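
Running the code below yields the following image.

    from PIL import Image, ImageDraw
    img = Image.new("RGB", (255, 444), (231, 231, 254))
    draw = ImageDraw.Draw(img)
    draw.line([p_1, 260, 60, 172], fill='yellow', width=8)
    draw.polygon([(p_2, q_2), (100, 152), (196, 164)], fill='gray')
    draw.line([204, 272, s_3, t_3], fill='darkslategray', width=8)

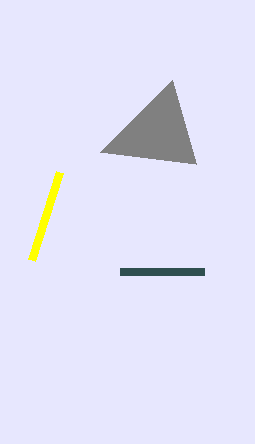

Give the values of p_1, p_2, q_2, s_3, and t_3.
p_1 = 32; p_2 = 172; q_2 = 80; s_3 = 120; t_3 = 272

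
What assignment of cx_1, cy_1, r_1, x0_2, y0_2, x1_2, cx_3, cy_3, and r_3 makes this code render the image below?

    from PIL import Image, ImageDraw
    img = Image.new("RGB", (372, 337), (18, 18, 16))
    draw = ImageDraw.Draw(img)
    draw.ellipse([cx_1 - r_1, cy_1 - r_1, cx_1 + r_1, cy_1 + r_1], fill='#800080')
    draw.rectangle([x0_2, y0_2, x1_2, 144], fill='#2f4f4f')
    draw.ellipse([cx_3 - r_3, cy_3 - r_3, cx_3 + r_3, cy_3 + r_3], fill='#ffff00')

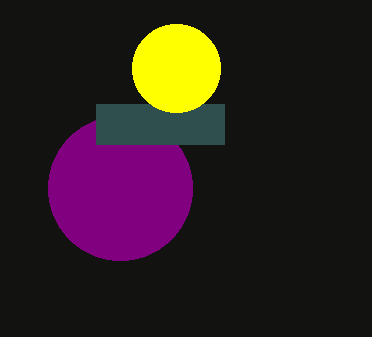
cx_1 = 120; cy_1 = 188; r_1 = 72; x0_2 = 96; y0_2 = 104; x1_2 = 224; cx_3 = 176; cy_3 = 68; r_3 = 44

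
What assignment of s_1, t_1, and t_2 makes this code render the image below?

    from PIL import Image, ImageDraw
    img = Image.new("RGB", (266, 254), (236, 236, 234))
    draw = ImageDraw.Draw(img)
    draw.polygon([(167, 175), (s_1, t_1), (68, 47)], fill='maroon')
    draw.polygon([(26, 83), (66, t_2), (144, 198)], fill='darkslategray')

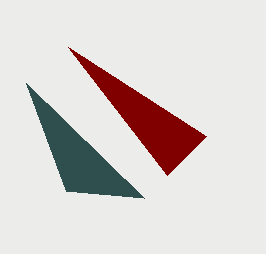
s_1 = 206; t_1 = 136; t_2 = 191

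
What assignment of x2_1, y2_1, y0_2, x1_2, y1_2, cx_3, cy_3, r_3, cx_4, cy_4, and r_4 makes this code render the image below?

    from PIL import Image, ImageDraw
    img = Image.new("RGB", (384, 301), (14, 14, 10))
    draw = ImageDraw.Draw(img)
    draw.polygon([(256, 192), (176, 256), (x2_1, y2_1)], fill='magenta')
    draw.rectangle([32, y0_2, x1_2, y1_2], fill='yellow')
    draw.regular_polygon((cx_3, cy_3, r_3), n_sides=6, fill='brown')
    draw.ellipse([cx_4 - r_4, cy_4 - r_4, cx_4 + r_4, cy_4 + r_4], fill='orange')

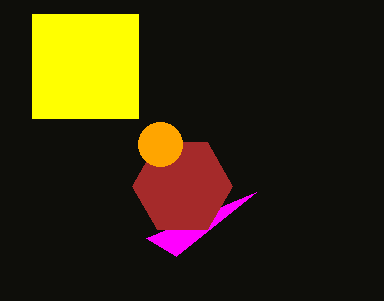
x2_1 = 146
y2_1 = 238
y0_2 = 14
x1_2 = 138
y1_2 = 118
cx_3 = 182
cy_3 = 186
r_3 = 50
cx_4 = 160
cy_4 = 144
r_4 = 22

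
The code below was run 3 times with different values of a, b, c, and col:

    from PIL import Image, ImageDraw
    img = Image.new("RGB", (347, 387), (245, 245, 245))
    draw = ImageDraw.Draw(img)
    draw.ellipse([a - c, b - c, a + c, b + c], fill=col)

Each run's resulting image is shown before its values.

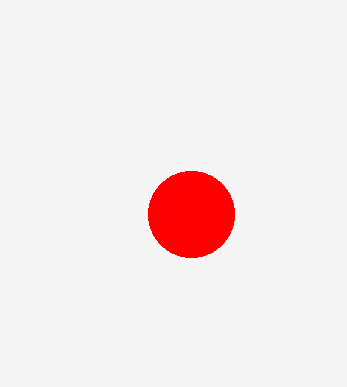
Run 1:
a = 191
b = 214
c = 43
col = 'red'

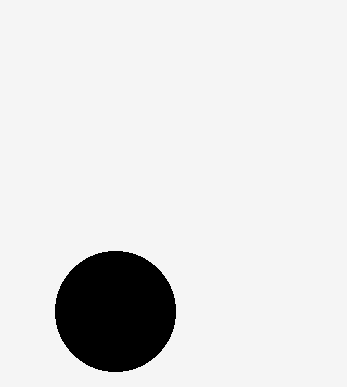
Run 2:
a = 115; b = 311; c = 60; col = 'black'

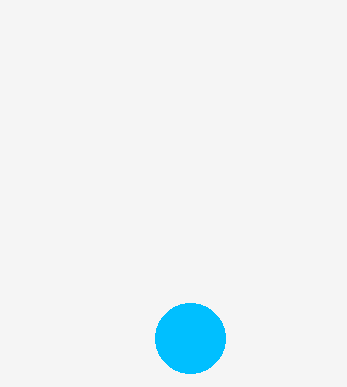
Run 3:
a = 190, b = 338, c = 35, col = 'deepskyblue'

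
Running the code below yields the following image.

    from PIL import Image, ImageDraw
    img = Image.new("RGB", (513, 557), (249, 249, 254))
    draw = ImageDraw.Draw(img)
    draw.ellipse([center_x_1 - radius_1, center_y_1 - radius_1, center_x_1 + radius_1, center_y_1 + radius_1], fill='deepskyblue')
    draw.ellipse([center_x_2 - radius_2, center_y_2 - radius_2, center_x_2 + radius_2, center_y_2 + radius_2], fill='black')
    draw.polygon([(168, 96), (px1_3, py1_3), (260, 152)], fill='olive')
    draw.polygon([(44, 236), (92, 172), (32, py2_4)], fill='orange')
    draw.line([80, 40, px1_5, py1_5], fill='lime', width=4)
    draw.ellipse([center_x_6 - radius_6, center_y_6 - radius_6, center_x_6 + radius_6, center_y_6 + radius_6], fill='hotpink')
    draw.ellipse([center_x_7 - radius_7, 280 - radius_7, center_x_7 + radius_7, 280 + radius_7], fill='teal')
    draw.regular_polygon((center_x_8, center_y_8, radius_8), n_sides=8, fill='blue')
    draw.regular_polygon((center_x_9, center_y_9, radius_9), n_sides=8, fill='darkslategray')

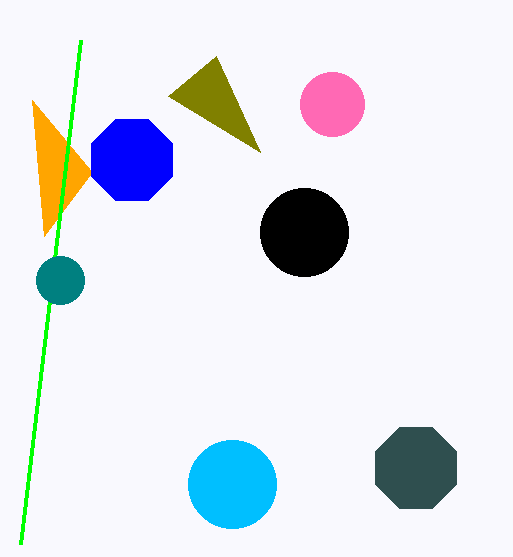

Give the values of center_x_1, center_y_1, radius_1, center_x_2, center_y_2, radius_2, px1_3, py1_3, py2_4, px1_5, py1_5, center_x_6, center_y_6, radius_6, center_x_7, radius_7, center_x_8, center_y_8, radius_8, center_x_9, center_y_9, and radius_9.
center_x_1 = 232
center_y_1 = 484
radius_1 = 44
center_x_2 = 304
center_y_2 = 232
radius_2 = 44
px1_3 = 216
py1_3 = 56
py2_4 = 100
px1_5 = 20
py1_5 = 544
center_x_6 = 332
center_y_6 = 104
radius_6 = 32
center_x_7 = 60
radius_7 = 24
center_x_8 = 132
center_y_8 = 160
radius_8 = 44
center_x_9 = 416
center_y_9 = 468
radius_9 = 44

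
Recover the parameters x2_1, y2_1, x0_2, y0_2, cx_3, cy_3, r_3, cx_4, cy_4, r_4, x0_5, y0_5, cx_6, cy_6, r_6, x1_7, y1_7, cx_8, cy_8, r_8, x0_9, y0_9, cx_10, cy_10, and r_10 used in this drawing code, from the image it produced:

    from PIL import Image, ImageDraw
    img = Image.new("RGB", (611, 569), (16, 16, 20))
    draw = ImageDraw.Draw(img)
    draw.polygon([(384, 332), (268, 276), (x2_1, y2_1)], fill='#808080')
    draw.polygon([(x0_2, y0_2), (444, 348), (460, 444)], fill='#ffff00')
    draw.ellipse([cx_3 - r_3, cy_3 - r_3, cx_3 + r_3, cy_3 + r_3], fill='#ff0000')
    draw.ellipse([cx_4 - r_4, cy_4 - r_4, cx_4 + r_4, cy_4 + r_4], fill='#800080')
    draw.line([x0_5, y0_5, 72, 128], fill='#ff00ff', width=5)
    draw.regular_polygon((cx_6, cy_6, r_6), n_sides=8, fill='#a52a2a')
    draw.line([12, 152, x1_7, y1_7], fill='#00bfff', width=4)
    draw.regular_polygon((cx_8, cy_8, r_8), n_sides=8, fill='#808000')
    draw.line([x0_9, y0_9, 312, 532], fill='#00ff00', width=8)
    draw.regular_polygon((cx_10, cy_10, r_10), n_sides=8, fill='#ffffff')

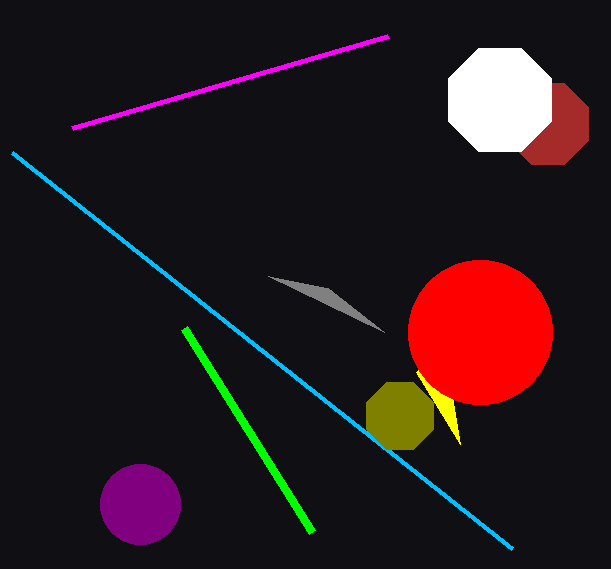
x2_1 = 328; y2_1 = 288; x0_2 = 416; y0_2 = 372; cx_3 = 480; cy_3 = 332; r_3 = 72; cx_4 = 140; cy_4 = 504; r_4 = 40; x0_5 = 388; y0_5 = 36; cx_6 = 548; cy_6 = 124; r_6 = 44; x1_7 = 512; y1_7 = 548; cx_8 = 400; cy_8 = 416; r_8 = 36; x0_9 = 184; y0_9 = 328; cx_10 = 500; cy_10 = 100; r_10 = 56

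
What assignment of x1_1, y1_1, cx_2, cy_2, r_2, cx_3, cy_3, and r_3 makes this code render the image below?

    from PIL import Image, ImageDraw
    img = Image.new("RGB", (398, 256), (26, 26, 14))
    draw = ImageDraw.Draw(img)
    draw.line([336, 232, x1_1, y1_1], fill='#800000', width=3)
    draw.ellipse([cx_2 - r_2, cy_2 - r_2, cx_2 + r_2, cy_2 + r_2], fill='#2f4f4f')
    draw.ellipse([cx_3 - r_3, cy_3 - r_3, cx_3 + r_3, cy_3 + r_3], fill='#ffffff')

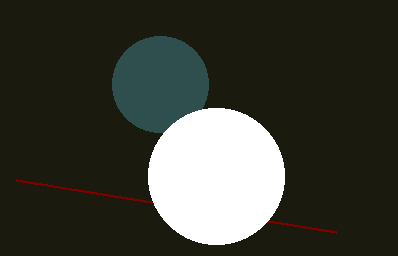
x1_1 = 16; y1_1 = 180; cx_2 = 160; cy_2 = 84; r_2 = 48; cx_3 = 216; cy_3 = 176; r_3 = 68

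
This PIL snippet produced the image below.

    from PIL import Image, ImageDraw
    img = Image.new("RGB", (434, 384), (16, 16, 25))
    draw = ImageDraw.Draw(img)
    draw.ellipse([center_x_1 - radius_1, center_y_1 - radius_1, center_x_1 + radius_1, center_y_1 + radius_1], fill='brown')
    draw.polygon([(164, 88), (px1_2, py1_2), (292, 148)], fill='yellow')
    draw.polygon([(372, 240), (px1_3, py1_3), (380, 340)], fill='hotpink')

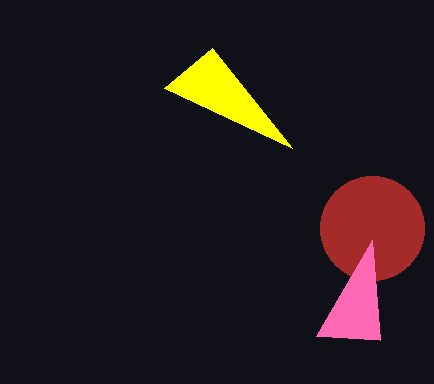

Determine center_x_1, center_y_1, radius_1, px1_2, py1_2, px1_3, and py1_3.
center_x_1 = 372; center_y_1 = 228; radius_1 = 52; px1_2 = 212; py1_2 = 48; px1_3 = 316; py1_3 = 336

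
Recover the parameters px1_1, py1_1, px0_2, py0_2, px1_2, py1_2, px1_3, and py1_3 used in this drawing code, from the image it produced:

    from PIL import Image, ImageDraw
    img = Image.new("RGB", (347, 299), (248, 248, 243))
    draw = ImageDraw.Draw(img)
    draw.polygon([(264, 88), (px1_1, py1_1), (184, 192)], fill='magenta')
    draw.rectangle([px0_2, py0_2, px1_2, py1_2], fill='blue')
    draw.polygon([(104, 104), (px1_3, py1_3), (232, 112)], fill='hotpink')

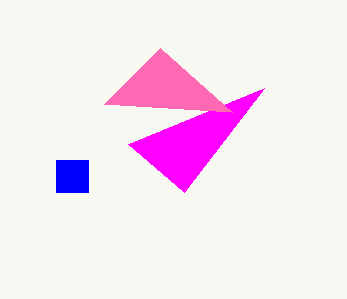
px1_1 = 128, py1_1 = 144, px0_2 = 56, py0_2 = 160, px1_2 = 88, py1_2 = 192, px1_3 = 160, py1_3 = 48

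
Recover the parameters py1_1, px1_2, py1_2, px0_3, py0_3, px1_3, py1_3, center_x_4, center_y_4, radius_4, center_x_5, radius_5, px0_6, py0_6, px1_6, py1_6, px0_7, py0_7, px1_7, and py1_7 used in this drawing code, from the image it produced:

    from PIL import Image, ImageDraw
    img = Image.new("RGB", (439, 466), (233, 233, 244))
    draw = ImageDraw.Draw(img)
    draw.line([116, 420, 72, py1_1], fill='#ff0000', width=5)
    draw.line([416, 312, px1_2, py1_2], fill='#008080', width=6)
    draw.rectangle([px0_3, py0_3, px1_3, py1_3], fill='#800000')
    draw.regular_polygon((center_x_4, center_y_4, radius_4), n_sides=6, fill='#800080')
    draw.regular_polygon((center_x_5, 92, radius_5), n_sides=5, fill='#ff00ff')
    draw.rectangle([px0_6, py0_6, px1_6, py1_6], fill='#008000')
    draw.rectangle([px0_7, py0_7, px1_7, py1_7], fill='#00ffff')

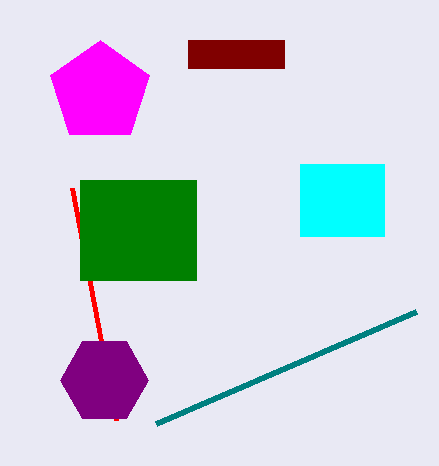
py1_1 = 188, px1_2 = 156, py1_2 = 424, px0_3 = 188, py0_3 = 40, px1_3 = 284, py1_3 = 68, center_x_4 = 104, center_y_4 = 380, radius_4 = 44, center_x_5 = 100, radius_5 = 52, px0_6 = 80, py0_6 = 180, px1_6 = 196, py1_6 = 280, px0_7 = 300, py0_7 = 164, px1_7 = 384, py1_7 = 236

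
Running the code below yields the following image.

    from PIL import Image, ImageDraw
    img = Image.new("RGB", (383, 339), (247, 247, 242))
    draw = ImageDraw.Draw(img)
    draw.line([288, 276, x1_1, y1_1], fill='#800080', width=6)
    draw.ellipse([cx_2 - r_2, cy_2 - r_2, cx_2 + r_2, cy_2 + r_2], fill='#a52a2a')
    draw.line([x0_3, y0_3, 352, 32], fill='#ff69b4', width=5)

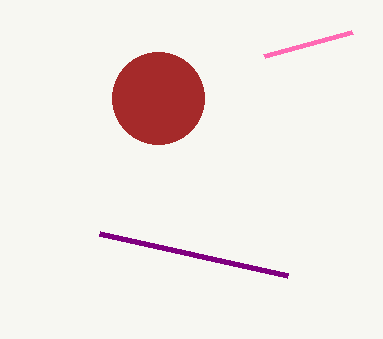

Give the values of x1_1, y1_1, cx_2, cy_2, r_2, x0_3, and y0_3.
x1_1 = 100, y1_1 = 234, cx_2 = 158, cy_2 = 98, r_2 = 46, x0_3 = 264, y0_3 = 56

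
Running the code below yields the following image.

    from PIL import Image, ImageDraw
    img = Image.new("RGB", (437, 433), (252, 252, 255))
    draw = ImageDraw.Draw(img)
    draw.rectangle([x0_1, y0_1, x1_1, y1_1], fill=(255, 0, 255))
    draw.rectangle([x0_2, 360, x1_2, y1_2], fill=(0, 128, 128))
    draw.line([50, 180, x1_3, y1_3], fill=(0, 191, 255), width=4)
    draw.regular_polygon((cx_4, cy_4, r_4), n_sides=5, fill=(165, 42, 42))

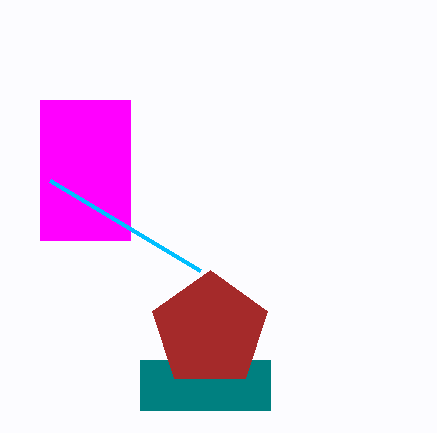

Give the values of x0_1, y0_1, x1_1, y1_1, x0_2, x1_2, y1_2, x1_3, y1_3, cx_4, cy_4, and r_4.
x0_1 = 40
y0_1 = 100
x1_1 = 130
y1_1 = 240
x0_2 = 140
x1_2 = 270
y1_2 = 410
x1_3 = 200
y1_3 = 270
cx_4 = 210
cy_4 = 330
r_4 = 60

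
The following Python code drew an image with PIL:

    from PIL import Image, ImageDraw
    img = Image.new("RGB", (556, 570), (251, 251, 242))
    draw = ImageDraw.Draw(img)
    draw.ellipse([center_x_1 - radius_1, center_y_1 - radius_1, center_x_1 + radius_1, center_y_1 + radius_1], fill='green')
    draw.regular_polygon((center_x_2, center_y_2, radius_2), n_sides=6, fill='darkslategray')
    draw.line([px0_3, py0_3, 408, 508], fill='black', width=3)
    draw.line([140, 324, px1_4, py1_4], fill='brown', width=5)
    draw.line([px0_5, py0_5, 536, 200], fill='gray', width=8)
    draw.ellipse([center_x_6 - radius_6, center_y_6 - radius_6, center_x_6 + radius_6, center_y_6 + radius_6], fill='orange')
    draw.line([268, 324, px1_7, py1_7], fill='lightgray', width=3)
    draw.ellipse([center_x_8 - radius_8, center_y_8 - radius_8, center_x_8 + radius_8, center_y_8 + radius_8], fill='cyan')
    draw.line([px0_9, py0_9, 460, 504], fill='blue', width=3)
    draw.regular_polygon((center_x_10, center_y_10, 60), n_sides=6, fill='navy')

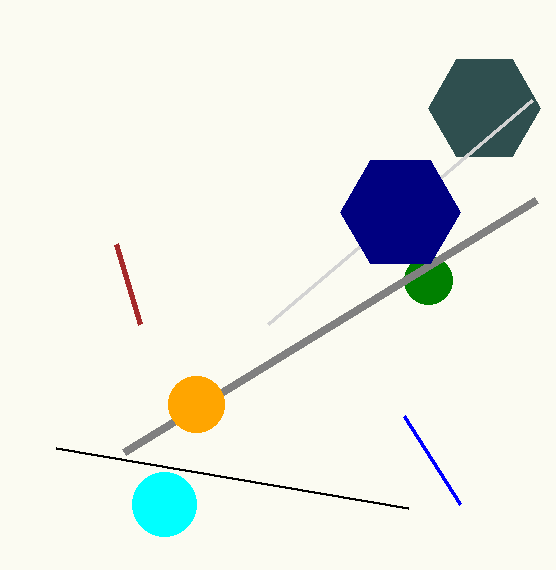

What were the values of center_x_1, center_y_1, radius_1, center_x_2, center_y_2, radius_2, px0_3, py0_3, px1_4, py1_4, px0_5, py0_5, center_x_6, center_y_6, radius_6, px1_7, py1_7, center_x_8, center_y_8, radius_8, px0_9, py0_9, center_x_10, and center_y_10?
center_x_1 = 428, center_y_1 = 280, radius_1 = 24, center_x_2 = 484, center_y_2 = 108, radius_2 = 56, px0_3 = 56, py0_3 = 448, px1_4 = 116, py1_4 = 244, px0_5 = 124, py0_5 = 452, center_x_6 = 196, center_y_6 = 404, radius_6 = 28, px1_7 = 532, py1_7 = 100, center_x_8 = 164, center_y_8 = 504, radius_8 = 32, px0_9 = 404, py0_9 = 416, center_x_10 = 400, center_y_10 = 212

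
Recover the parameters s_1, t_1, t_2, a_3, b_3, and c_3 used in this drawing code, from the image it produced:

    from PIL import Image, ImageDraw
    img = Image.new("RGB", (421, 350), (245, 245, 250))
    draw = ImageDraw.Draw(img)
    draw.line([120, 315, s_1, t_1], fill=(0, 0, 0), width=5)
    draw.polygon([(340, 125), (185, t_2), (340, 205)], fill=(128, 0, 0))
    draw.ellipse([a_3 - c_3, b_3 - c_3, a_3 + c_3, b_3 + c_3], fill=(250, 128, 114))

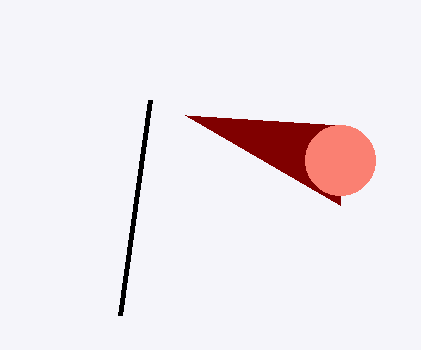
s_1 = 150; t_1 = 100; t_2 = 115; a_3 = 340; b_3 = 160; c_3 = 35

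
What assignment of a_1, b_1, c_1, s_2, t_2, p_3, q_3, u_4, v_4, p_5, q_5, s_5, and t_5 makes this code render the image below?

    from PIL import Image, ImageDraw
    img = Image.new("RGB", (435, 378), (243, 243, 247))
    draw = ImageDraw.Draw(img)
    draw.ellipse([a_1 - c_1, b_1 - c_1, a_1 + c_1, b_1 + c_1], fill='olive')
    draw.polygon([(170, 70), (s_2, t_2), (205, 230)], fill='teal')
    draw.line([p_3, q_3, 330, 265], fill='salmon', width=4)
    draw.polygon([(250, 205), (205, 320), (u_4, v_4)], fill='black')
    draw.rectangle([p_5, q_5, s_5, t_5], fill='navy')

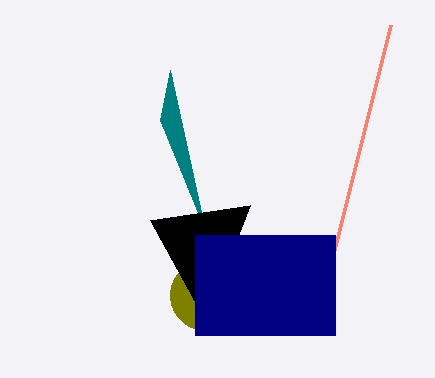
a_1 = 205; b_1 = 295; c_1 = 35; s_2 = 160; t_2 = 120; p_3 = 390; q_3 = 25; u_4 = 150; v_4 = 220; p_5 = 195; q_5 = 235; s_5 = 335; t_5 = 335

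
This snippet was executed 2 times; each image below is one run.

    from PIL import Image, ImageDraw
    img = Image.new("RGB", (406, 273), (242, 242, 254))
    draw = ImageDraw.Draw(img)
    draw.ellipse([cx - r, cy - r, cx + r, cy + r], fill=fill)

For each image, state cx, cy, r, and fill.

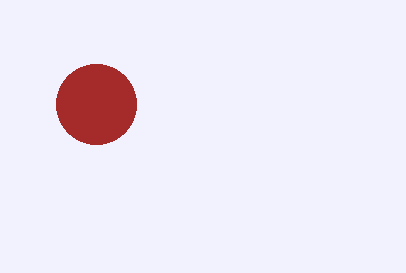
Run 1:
cx = 96; cy = 104; r = 40; fill = 'brown'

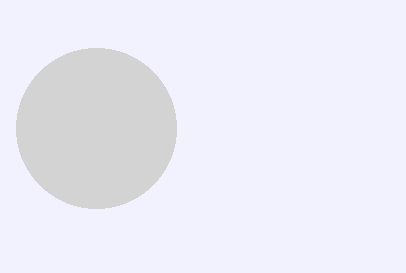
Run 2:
cx = 96, cy = 128, r = 80, fill = 'lightgray'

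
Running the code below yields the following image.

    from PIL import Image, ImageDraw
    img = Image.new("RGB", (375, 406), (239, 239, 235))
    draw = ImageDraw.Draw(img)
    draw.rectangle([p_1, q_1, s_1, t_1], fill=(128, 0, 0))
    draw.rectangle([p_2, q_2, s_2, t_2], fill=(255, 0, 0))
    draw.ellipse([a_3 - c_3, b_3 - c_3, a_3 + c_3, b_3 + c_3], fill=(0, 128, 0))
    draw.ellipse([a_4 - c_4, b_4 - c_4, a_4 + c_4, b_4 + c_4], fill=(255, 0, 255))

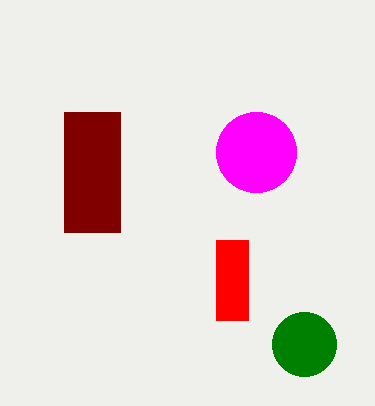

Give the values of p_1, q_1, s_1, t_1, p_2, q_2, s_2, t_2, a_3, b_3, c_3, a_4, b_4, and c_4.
p_1 = 64
q_1 = 112
s_1 = 120
t_1 = 232
p_2 = 216
q_2 = 240
s_2 = 248
t_2 = 320
a_3 = 304
b_3 = 344
c_3 = 32
a_4 = 256
b_4 = 152
c_4 = 40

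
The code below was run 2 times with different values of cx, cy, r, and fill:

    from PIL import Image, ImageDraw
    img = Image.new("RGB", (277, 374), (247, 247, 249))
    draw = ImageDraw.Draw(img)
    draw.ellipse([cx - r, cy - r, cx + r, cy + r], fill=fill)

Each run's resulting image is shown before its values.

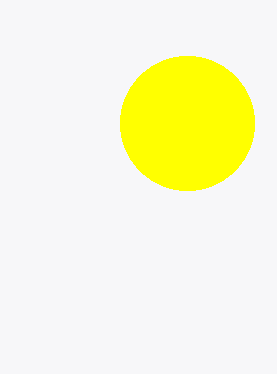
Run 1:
cx = 187, cy = 123, r = 67, fill = 'yellow'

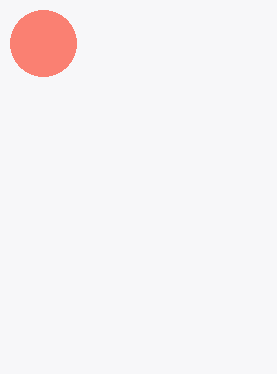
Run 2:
cx = 43, cy = 43, r = 33, fill = 'salmon'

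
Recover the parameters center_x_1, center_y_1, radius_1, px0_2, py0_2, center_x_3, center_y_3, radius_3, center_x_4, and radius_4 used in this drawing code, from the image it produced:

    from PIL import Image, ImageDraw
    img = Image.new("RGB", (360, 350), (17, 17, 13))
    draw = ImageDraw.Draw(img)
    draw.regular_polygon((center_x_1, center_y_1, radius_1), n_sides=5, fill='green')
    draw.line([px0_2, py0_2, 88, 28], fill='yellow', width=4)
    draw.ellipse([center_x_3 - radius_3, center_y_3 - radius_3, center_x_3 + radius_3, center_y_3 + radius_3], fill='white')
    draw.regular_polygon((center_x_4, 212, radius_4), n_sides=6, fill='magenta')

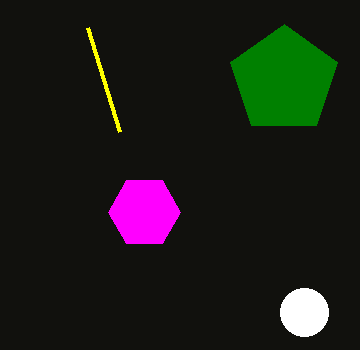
center_x_1 = 284, center_y_1 = 80, radius_1 = 56, px0_2 = 120, py0_2 = 132, center_x_3 = 304, center_y_3 = 312, radius_3 = 24, center_x_4 = 144, radius_4 = 36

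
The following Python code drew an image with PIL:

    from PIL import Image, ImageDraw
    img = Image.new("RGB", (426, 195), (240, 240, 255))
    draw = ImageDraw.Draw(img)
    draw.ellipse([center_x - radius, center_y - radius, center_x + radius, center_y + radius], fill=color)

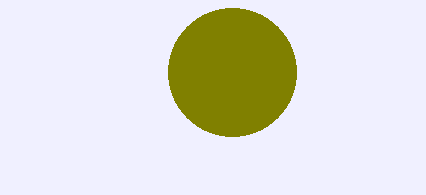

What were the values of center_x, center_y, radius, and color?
center_x = 232, center_y = 72, radius = 64, color = 'olive'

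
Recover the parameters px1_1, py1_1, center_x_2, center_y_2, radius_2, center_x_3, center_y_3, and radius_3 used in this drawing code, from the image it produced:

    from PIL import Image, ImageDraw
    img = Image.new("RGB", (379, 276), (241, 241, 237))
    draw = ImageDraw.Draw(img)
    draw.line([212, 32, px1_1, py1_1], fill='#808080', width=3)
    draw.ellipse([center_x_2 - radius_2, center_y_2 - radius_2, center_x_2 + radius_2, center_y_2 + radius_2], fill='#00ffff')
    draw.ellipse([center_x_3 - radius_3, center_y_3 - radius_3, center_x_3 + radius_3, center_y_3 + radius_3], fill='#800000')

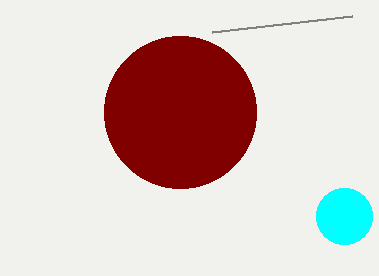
px1_1 = 352; py1_1 = 16; center_x_2 = 344; center_y_2 = 216; radius_2 = 28; center_x_3 = 180; center_y_3 = 112; radius_3 = 76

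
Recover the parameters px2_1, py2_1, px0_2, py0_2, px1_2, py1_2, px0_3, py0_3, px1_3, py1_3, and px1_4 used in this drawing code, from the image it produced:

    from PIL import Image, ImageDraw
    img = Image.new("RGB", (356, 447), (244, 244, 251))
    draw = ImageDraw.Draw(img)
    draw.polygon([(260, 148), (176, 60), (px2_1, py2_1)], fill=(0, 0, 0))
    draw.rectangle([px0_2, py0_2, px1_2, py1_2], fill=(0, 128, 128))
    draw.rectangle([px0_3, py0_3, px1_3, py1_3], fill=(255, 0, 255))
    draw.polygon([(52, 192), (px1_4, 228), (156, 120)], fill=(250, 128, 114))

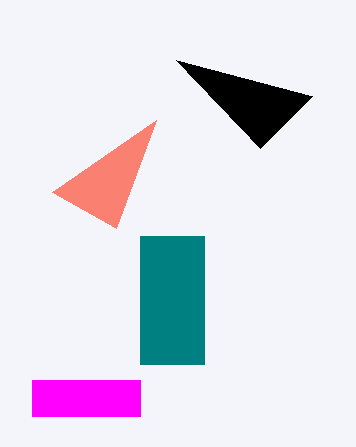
px2_1 = 312, py2_1 = 96, px0_2 = 140, py0_2 = 236, px1_2 = 204, py1_2 = 364, px0_3 = 32, py0_3 = 380, px1_3 = 140, py1_3 = 416, px1_4 = 116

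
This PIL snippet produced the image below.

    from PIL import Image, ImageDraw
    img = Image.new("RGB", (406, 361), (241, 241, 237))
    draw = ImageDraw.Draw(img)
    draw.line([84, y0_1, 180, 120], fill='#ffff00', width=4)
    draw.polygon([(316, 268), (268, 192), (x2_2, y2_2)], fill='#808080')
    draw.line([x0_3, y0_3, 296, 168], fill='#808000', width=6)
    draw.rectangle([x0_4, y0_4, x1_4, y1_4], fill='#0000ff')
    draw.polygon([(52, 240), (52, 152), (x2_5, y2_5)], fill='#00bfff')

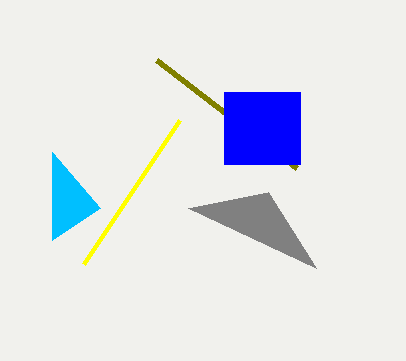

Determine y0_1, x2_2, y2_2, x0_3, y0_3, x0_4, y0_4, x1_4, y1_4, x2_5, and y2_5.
y0_1 = 264
x2_2 = 188
y2_2 = 208
x0_3 = 156
y0_3 = 60
x0_4 = 224
y0_4 = 92
x1_4 = 300
y1_4 = 164
x2_5 = 100
y2_5 = 208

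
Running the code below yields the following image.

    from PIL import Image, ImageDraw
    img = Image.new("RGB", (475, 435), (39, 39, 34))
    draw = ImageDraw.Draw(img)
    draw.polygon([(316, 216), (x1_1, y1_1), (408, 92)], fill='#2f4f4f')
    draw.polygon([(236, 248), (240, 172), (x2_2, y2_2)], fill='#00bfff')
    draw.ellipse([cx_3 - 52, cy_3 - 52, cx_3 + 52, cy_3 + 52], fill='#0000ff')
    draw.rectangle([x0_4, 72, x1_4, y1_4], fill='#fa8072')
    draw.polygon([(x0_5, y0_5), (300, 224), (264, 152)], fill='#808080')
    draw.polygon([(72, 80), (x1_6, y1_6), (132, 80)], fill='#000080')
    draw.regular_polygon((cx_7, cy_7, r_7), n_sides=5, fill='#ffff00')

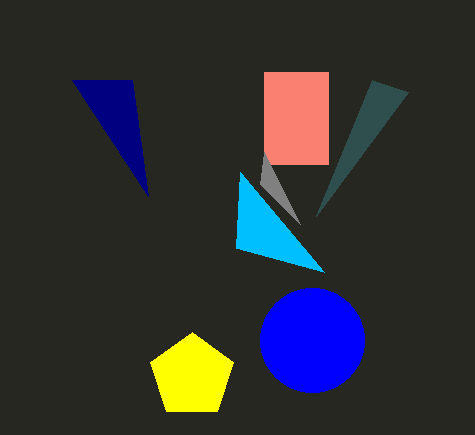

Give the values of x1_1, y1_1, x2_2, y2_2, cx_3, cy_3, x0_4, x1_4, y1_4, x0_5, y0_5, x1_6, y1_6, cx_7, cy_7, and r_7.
x1_1 = 372, y1_1 = 80, x2_2 = 324, y2_2 = 272, cx_3 = 312, cy_3 = 340, x0_4 = 264, x1_4 = 328, y1_4 = 164, x0_5 = 260, y0_5 = 184, x1_6 = 148, y1_6 = 196, cx_7 = 192, cy_7 = 376, r_7 = 44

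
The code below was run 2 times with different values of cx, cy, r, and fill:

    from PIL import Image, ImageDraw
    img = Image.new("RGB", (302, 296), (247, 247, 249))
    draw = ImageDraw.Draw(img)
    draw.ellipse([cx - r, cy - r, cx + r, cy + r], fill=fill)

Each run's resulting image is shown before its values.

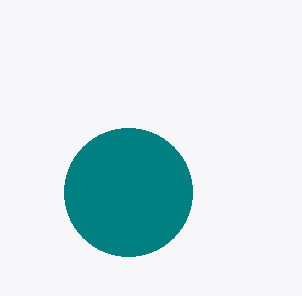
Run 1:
cx = 128, cy = 192, r = 64, fill = 'teal'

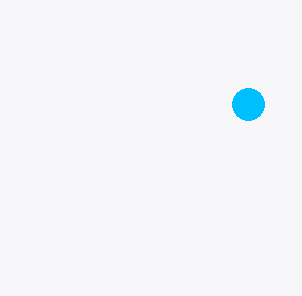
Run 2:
cx = 248, cy = 104, r = 16, fill = 'deepskyblue'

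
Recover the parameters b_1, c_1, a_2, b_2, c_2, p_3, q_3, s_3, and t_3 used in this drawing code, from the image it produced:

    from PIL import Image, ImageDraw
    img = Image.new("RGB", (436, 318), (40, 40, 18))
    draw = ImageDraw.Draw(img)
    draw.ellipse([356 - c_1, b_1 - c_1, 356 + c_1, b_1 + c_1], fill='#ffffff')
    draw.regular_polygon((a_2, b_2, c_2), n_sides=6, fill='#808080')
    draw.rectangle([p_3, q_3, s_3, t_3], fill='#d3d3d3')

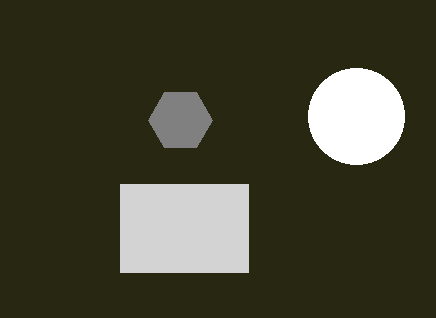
b_1 = 116, c_1 = 48, a_2 = 180, b_2 = 120, c_2 = 32, p_3 = 120, q_3 = 184, s_3 = 248, t_3 = 272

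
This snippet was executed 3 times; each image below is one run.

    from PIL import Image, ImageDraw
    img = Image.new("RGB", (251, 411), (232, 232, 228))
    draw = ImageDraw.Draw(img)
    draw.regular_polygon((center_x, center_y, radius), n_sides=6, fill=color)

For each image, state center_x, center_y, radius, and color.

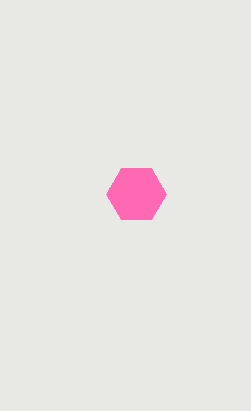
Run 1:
center_x = 136, center_y = 194, radius = 30, color = 'hotpink'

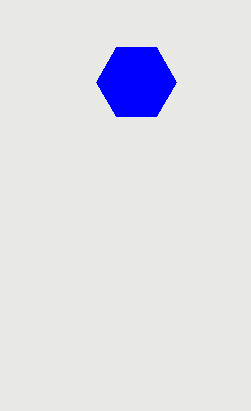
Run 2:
center_x = 136; center_y = 82; radius = 40; color = 'blue'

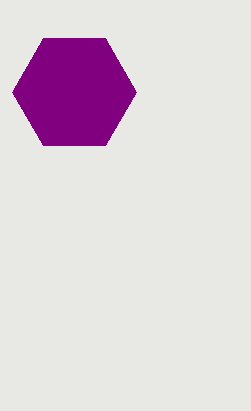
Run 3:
center_x = 74, center_y = 92, radius = 62, color = 'purple'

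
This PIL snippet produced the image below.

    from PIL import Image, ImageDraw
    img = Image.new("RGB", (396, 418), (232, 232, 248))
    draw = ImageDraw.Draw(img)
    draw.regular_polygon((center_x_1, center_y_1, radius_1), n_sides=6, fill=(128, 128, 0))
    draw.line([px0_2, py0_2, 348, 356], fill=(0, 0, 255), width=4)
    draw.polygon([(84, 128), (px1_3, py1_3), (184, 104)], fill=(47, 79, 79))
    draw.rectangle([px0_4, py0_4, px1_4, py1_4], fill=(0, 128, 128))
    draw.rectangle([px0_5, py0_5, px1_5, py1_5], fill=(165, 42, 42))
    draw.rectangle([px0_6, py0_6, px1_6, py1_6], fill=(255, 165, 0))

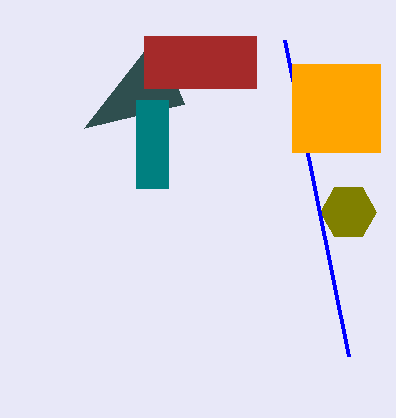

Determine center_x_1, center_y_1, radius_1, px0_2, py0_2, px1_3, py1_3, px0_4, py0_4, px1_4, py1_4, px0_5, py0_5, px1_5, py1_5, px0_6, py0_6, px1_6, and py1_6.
center_x_1 = 348; center_y_1 = 212; radius_1 = 28; px0_2 = 284; py0_2 = 40; px1_3 = 156; py1_3 = 36; px0_4 = 136; py0_4 = 100; px1_4 = 168; py1_4 = 188; px0_5 = 144; py0_5 = 36; px1_5 = 256; py1_5 = 88; px0_6 = 292; py0_6 = 64; px1_6 = 380; py1_6 = 152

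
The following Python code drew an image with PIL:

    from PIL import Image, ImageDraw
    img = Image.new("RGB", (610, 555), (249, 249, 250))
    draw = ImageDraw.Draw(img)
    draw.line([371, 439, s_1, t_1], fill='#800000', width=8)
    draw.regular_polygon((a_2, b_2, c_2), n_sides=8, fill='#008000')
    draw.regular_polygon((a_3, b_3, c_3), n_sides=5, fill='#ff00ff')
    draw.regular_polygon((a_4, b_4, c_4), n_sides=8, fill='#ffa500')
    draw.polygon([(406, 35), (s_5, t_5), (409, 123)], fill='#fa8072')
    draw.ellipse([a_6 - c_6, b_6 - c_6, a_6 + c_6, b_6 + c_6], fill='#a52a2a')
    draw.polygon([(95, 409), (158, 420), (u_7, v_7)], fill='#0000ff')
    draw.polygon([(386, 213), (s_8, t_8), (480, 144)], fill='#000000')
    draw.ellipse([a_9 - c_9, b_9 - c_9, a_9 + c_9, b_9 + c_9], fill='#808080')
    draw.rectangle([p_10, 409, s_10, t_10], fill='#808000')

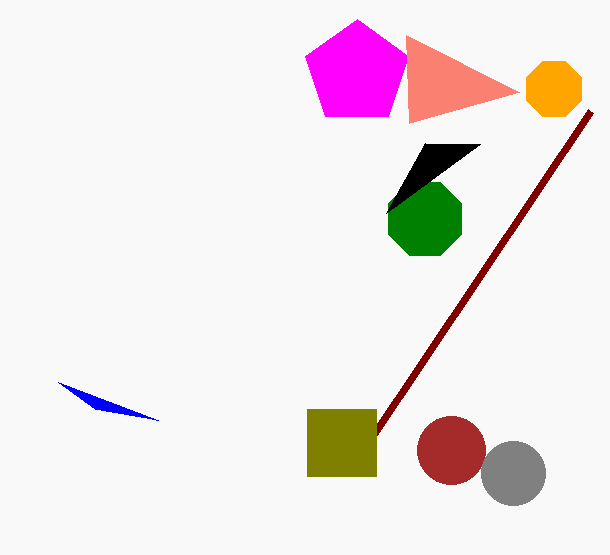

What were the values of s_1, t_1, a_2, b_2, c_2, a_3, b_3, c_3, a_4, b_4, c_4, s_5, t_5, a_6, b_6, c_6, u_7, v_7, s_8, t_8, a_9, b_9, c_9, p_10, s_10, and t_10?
s_1 = 591, t_1 = 111, a_2 = 425, b_2 = 219, c_2 = 40, a_3 = 357, b_3 = 73, c_3 = 54, a_4 = 554, b_4 = 89, c_4 = 30, s_5 = 519, t_5 = 92, a_6 = 451, b_6 = 450, c_6 = 34, u_7 = 58, v_7 = 382, s_8 = 425, t_8 = 143, a_9 = 513, b_9 = 473, c_9 = 32, p_10 = 307, s_10 = 376, t_10 = 476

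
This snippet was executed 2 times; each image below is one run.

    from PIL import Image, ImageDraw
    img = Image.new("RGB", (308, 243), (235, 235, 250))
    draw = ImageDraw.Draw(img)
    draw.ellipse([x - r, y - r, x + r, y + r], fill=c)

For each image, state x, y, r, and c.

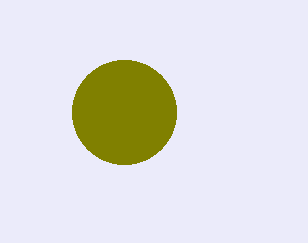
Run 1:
x = 124
y = 112
r = 52
c = 'olive'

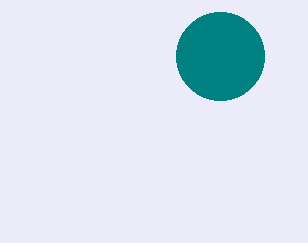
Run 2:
x = 220, y = 56, r = 44, c = 'teal'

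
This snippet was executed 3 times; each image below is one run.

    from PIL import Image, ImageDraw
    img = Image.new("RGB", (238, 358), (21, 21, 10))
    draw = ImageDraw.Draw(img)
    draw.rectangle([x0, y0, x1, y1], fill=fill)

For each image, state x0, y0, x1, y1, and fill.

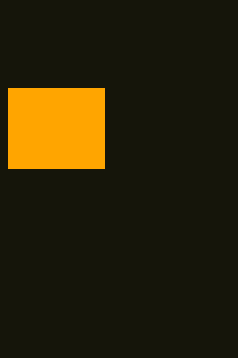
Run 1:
x0 = 8
y0 = 88
x1 = 104
y1 = 168
fill = 'orange'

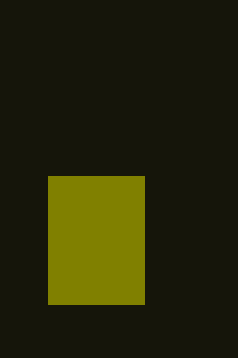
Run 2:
x0 = 48, y0 = 176, x1 = 144, y1 = 304, fill = 'olive'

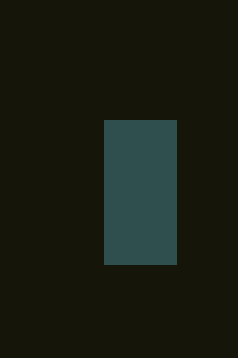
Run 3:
x0 = 104, y0 = 120, x1 = 176, y1 = 264, fill = 'darkslategray'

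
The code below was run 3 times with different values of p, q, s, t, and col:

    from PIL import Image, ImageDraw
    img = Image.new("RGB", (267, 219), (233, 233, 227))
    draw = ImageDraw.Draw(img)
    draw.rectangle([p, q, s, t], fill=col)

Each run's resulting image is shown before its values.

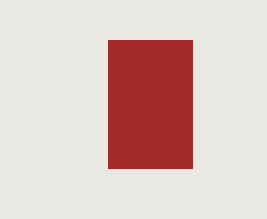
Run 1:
p = 108, q = 40, s = 192, t = 168, col = 'brown'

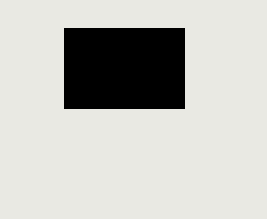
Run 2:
p = 64
q = 28
s = 184
t = 108
col = 'black'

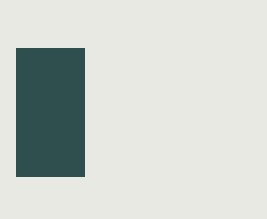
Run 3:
p = 16
q = 48
s = 84
t = 176
col = 'darkslategray'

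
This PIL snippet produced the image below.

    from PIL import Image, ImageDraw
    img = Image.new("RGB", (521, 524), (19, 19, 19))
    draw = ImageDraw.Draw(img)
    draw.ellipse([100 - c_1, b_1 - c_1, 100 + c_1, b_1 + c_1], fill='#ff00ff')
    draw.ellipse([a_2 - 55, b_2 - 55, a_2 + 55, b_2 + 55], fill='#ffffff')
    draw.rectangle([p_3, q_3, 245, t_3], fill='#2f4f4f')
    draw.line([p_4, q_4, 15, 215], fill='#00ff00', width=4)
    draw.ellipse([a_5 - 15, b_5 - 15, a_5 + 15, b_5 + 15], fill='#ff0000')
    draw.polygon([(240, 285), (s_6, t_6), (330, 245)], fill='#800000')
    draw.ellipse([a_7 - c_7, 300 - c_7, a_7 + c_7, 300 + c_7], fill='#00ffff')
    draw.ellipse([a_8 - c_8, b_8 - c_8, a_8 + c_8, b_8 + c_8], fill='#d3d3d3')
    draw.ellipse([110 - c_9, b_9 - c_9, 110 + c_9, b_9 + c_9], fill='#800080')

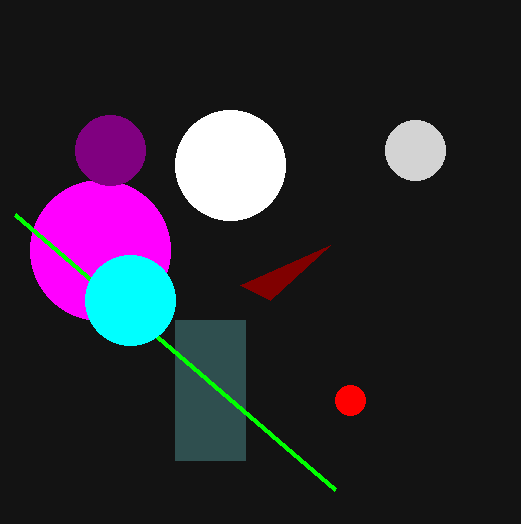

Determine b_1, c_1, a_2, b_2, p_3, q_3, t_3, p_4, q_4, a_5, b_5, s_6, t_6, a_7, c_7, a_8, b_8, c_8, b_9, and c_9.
b_1 = 250
c_1 = 70
a_2 = 230
b_2 = 165
p_3 = 175
q_3 = 320
t_3 = 460
p_4 = 335
q_4 = 490
a_5 = 350
b_5 = 400
s_6 = 270
t_6 = 300
a_7 = 130
c_7 = 45
a_8 = 415
b_8 = 150
c_8 = 30
b_9 = 150
c_9 = 35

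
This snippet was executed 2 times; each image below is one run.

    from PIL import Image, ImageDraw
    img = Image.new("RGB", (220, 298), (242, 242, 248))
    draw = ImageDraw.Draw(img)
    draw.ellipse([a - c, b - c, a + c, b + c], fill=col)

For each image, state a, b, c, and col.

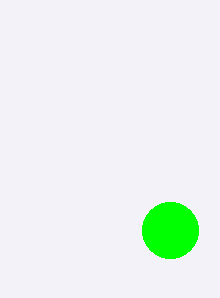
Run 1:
a = 170; b = 230; c = 28; col = 'lime'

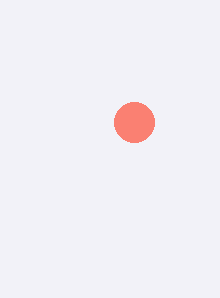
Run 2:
a = 134
b = 122
c = 20
col = 'salmon'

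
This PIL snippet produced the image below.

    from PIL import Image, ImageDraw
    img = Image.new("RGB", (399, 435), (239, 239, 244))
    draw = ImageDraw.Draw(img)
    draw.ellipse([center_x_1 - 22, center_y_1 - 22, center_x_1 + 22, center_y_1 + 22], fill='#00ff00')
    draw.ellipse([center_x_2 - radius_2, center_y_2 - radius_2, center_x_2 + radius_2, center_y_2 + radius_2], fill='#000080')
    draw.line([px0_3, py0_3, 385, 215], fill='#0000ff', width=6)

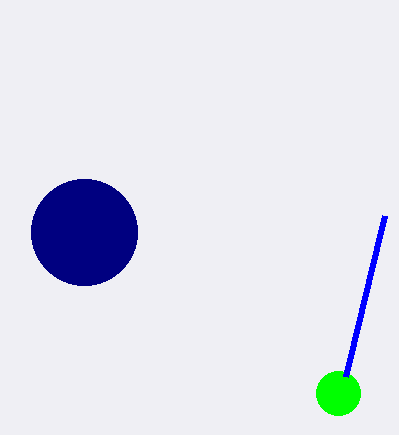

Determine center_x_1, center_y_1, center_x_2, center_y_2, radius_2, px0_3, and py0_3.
center_x_1 = 338, center_y_1 = 393, center_x_2 = 84, center_y_2 = 232, radius_2 = 53, px0_3 = 346, py0_3 = 376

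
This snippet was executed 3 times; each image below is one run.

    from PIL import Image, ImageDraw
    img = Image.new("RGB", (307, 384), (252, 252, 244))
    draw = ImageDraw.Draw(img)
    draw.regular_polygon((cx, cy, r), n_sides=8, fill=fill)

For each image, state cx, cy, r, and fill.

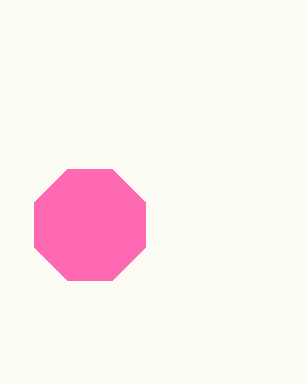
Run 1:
cx = 90, cy = 225, r = 60, fill = 'hotpink'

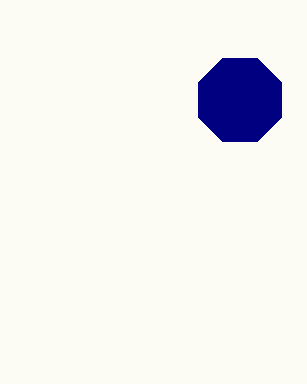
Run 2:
cx = 240; cy = 100; r = 45; fill = 'navy'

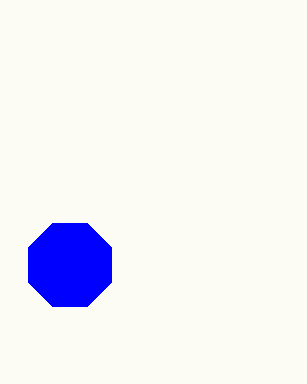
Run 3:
cx = 70, cy = 265, r = 45, fill = 'blue'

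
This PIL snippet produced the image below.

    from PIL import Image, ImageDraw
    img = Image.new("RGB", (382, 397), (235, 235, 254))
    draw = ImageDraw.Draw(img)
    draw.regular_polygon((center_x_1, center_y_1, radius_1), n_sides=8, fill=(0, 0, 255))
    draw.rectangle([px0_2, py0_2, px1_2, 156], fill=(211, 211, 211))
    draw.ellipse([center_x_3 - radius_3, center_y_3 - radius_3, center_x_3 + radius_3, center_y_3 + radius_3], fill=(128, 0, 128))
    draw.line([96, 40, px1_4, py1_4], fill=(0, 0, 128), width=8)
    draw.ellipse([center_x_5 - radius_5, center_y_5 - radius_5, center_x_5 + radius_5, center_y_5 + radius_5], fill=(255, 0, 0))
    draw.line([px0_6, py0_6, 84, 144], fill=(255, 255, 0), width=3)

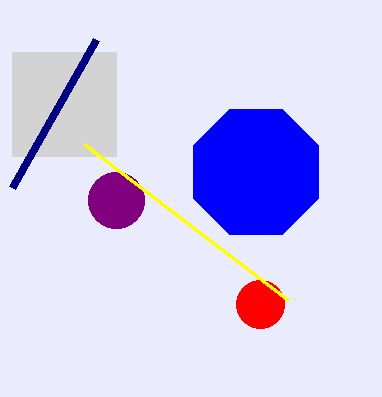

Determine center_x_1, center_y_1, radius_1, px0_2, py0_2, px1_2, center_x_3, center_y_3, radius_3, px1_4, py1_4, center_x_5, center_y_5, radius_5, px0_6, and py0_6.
center_x_1 = 256, center_y_1 = 172, radius_1 = 68, px0_2 = 12, py0_2 = 52, px1_2 = 116, center_x_3 = 116, center_y_3 = 200, radius_3 = 28, px1_4 = 12, py1_4 = 188, center_x_5 = 260, center_y_5 = 304, radius_5 = 24, px0_6 = 288, py0_6 = 300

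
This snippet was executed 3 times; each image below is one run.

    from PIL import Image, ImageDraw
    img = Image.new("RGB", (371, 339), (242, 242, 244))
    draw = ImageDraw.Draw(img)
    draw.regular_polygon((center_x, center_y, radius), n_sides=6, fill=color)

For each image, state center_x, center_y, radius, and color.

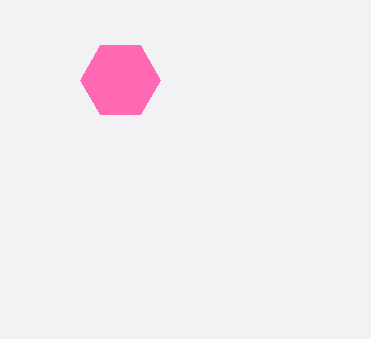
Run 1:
center_x = 120
center_y = 80
radius = 40
color = 'hotpink'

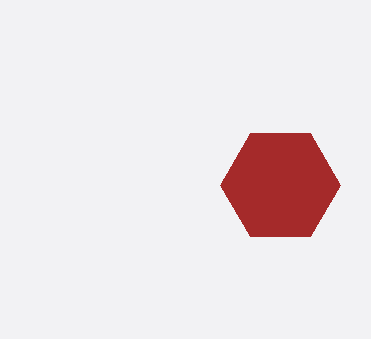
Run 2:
center_x = 280; center_y = 185; radius = 60; color = 'brown'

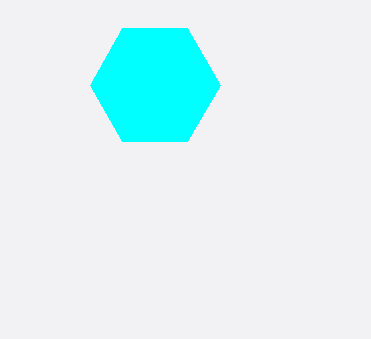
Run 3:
center_x = 155
center_y = 85
radius = 65
color = 'cyan'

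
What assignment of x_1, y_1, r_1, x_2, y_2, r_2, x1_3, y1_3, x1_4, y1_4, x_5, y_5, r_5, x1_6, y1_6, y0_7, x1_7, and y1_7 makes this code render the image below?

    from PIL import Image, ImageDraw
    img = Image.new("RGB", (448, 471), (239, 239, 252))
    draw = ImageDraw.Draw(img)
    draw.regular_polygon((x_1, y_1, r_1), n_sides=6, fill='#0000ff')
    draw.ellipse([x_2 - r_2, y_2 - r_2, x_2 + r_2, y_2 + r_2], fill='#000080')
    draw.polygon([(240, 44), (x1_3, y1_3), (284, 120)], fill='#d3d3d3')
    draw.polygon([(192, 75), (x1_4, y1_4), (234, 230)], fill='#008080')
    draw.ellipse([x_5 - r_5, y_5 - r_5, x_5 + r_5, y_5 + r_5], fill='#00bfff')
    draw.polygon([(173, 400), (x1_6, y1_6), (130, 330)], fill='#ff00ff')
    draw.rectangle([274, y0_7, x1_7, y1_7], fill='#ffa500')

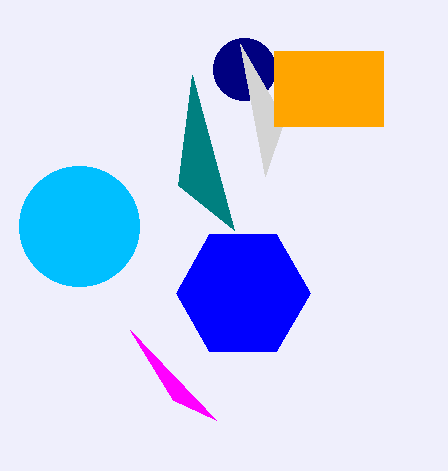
x_1 = 243; y_1 = 293; r_1 = 67; x_2 = 244; y_2 = 69; r_2 = 31; x1_3 = 265; y1_3 = 176; x1_4 = 178; y1_4 = 185; x_5 = 79; y_5 = 226; r_5 = 60; x1_6 = 216; y1_6 = 420; y0_7 = 51; x1_7 = 383; y1_7 = 126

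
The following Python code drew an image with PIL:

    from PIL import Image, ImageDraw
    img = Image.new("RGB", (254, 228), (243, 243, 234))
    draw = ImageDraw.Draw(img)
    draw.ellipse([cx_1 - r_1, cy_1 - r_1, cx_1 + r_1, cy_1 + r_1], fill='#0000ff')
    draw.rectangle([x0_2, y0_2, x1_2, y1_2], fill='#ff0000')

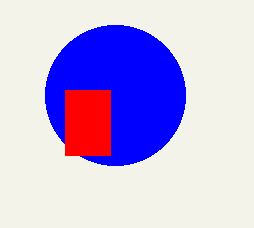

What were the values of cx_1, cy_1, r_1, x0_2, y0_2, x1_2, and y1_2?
cx_1 = 115, cy_1 = 95, r_1 = 70, x0_2 = 65, y0_2 = 90, x1_2 = 110, y1_2 = 155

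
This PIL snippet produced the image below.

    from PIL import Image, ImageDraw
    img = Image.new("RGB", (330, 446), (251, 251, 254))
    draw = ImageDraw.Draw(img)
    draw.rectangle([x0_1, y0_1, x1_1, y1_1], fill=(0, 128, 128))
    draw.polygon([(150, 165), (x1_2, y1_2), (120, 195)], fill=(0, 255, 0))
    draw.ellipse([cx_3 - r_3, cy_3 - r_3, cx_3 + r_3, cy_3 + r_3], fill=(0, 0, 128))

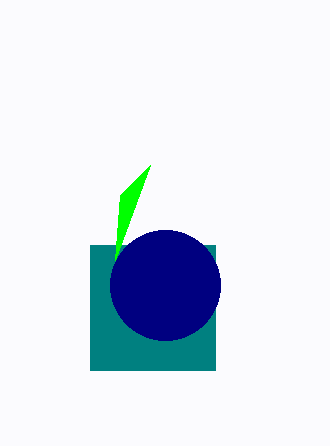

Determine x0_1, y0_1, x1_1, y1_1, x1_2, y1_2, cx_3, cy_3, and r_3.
x0_1 = 90
y0_1 = 245
x1_1 = 215
y1_1 = 370
x1_2 = 115
y1_2 = 260
cx_3 = 165
cy_3 = 285
r_3 = 55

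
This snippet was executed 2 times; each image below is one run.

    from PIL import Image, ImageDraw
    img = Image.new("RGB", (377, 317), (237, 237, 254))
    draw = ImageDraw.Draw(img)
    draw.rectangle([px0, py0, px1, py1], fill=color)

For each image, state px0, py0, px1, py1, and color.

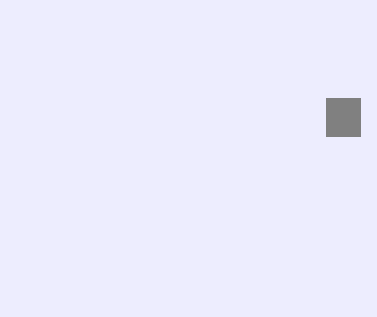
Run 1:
px0 = 326; py0 = 98; px1 = 360; py1 = 136; color = 'gray'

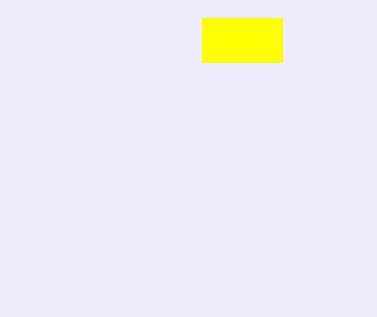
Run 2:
px0 = 202, py0 = 18, px1 = 282, py1 = 62, color = 'yellow'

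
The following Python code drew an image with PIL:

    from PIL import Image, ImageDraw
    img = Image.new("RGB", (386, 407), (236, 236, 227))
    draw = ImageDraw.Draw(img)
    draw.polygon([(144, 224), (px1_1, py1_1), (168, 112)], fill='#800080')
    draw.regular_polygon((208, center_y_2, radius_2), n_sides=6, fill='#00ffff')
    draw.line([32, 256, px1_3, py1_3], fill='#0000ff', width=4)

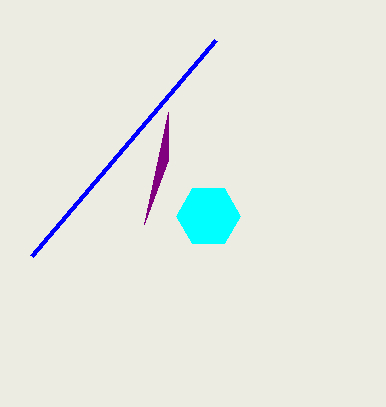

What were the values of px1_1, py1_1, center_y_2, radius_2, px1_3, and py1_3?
px1_1 = 168
py1_1 = 160
center_y_2 = 216
radius_2 = 32
px1_3 = 216
py1_3 = 40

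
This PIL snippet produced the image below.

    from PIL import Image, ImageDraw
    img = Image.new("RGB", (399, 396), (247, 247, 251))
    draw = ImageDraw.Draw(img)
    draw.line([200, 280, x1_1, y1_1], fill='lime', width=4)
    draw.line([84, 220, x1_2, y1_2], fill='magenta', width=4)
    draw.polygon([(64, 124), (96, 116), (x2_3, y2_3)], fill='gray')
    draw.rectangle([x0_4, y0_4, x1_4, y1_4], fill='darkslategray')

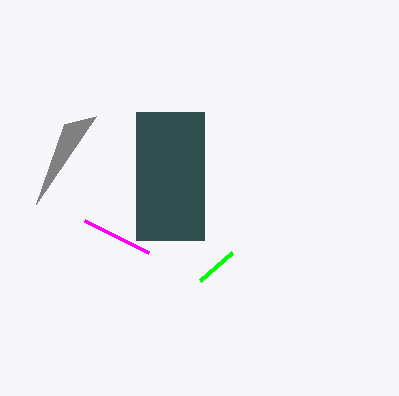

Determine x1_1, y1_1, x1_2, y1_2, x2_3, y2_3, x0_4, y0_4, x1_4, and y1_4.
x1_1 = 232, y1_1 = 252, x1_2 = 148, y1_2 = 252, x2_3 = 36, y2_3 = 204, x0_4 = 136, y0_4 = 112, x1_4 = 204, y1_4 = 240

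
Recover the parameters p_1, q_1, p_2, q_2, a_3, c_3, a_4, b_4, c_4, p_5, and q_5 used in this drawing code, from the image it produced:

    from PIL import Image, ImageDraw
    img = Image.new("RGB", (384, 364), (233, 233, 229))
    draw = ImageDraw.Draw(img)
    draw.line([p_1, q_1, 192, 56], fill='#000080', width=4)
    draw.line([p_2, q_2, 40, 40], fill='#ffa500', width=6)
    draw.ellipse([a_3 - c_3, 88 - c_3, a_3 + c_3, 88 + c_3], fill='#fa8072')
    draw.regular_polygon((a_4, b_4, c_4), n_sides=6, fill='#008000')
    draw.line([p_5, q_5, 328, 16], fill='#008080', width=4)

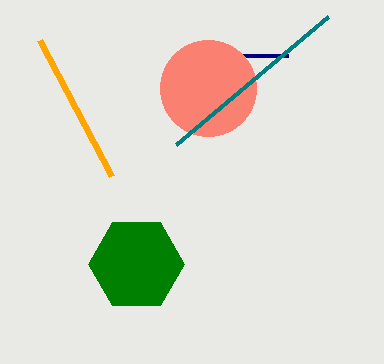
p_1 = 288, q_1 = 56, p_2 = 112, q_2 = 176, a_3 = 208, c_3 = 48, a_4 = 136, b_4 = 264, c_4 = 48, p_5 = 176, q_5 = 144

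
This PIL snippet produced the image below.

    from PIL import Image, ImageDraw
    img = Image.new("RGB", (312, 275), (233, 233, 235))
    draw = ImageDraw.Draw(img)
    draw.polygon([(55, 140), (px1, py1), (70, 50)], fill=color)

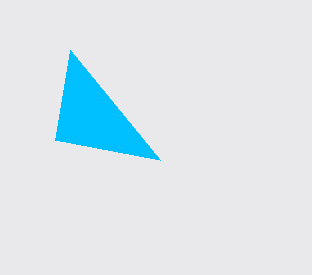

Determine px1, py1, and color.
px1 = 160
py1 = 160
color = 'deepskyblue'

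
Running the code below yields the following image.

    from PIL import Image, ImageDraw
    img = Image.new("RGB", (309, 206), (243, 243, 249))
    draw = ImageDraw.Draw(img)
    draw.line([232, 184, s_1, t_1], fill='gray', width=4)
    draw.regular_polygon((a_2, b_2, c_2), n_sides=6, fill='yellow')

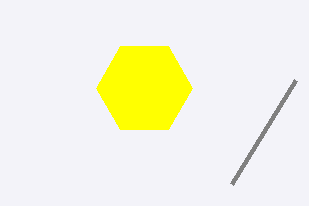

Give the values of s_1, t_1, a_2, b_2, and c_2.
s_1 = 296
t_1 = 80
a_2 = 144
b_2 = 88
c_2 = 48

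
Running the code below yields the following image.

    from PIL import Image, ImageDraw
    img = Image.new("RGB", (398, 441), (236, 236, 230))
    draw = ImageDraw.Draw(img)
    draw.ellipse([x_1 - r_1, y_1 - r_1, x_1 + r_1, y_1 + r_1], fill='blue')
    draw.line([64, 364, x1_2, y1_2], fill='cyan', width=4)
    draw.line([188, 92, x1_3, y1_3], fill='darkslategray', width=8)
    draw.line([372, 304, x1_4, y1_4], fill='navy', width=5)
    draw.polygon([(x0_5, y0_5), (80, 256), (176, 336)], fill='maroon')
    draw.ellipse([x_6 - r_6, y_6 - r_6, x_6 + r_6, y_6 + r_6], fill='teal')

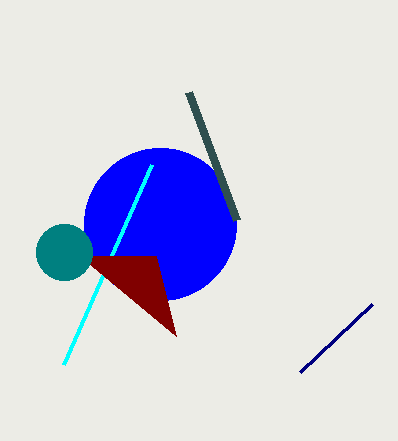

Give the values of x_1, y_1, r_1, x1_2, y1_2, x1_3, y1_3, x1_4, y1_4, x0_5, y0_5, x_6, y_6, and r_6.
x_1 = 160
y_1 = 224
r_1 = 76
x1_2 = 152
y1_2 = 164
x1_3 = 236
y1_3 = 220
x1_4 = 300
y1_4 = 372
x0_5 = 156
y0_5 = 256
x_6 = 64
y_6 = 252
r_6 = 28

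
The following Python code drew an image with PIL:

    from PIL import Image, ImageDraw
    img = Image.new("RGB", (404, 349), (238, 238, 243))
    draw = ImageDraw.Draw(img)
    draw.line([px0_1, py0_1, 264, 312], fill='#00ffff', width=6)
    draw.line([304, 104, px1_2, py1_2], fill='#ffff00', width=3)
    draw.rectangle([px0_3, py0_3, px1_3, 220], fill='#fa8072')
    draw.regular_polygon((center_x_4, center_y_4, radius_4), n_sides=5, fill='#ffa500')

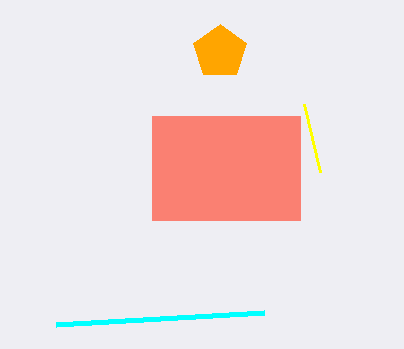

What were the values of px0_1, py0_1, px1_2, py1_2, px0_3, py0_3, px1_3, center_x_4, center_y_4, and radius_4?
px0_1 = 56; py0_1 = 324; px1_2 = 320; py1_2 = 172; px0_3 = 152; py0_3 = 116; px1_3 = 300; center_x_4 = 220; center_y_4 = 52; radius_4 = 28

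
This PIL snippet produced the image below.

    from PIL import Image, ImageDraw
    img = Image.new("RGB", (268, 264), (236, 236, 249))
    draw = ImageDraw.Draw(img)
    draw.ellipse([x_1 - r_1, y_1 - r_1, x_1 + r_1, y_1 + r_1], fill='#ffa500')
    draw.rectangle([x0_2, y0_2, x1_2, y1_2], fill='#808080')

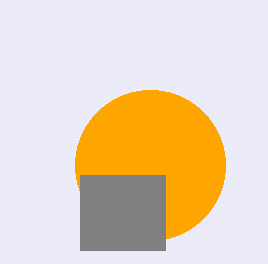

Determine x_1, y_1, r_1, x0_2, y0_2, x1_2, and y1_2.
x_1 = 150
y_1 = 165
r_1 = 75
x0_2 = 80
y0_2 = 175
x1_2 = 165
y1_2 = 250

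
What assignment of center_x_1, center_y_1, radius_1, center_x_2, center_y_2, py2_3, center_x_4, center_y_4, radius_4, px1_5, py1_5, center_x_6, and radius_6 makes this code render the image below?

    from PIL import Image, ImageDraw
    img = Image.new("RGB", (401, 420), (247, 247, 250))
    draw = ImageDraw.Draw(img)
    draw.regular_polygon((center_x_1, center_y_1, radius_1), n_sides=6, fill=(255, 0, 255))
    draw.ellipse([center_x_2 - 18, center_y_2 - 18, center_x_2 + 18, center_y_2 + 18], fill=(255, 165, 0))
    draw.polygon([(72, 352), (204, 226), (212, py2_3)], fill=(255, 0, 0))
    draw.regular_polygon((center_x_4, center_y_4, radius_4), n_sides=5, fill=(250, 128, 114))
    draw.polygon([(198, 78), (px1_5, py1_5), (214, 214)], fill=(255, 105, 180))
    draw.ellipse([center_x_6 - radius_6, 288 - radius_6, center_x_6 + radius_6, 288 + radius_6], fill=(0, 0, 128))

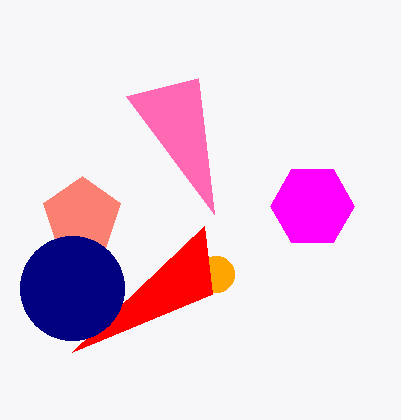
center_x_1 = 312; center_y_1 = 206; radius_1 = 42; center_x_2 = 216; center_y_2 = 274; py2_3 = 294; center_x_4 = 82; center_y_4 = 216; radius_4 = 40; px1_5 = 126; py1_5 = 96; center_x_6 = 72; radius_6 = 52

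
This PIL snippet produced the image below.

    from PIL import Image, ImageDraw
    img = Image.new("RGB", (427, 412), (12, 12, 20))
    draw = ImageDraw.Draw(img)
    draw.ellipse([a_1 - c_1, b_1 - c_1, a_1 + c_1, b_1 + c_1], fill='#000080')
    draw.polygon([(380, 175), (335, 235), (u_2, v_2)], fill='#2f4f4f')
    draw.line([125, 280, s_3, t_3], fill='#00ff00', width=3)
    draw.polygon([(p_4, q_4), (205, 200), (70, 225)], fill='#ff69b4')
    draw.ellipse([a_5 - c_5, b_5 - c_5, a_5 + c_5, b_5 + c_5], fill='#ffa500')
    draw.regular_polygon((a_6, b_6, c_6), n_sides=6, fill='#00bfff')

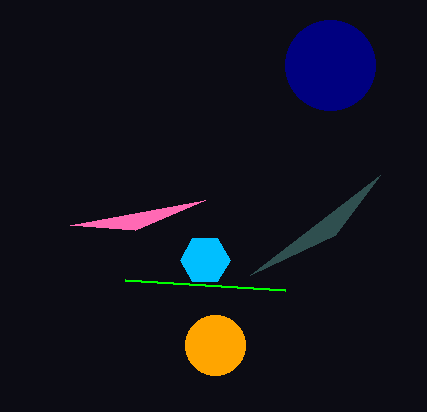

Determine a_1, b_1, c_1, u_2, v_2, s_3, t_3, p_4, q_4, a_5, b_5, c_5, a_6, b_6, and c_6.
a_1 = 330, b_1 = 65, c_1 = 45, u_2 = 250, v_2 = 275, s_3 = 285, t_3 = 290, p_4 = 135, q_4 = 230, a_5 = 215, b_5 = 345, c_5 = 30, a_6 = 205, b_6 = 260, c_6 = 25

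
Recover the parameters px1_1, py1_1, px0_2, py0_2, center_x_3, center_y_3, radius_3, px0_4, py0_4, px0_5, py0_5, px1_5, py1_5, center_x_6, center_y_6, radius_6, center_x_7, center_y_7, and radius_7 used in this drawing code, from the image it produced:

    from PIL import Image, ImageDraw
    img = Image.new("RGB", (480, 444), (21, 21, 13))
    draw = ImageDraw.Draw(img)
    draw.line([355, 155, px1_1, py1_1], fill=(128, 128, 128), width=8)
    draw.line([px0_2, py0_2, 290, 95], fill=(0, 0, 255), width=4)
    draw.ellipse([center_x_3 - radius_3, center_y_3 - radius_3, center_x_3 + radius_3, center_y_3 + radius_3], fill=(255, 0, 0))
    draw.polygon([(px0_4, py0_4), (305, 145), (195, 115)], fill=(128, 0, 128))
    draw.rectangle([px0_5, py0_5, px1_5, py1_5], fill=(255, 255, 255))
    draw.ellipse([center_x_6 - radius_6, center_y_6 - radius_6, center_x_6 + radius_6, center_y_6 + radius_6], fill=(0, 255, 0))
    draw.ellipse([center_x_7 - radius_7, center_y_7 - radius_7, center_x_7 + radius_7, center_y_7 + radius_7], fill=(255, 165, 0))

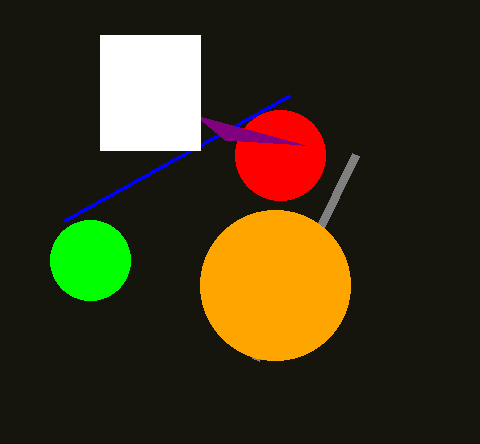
px1_1 = 255
py1_1 = 360
px0_2 = 65
py0_2 = 220
center_x_3 = 280
center_y_3 = 155
radius_3 = 45
px0_4 = 225
py0_4 = 140
px0_5 = 100
py0_5 = 35
px1_5 = 200
py1_5 = 150
center_x_6 = 90
center_y_6 = 260
radius_6 = 40
center_x_7 = 275
center_y_7 = 285
radius_7 = 75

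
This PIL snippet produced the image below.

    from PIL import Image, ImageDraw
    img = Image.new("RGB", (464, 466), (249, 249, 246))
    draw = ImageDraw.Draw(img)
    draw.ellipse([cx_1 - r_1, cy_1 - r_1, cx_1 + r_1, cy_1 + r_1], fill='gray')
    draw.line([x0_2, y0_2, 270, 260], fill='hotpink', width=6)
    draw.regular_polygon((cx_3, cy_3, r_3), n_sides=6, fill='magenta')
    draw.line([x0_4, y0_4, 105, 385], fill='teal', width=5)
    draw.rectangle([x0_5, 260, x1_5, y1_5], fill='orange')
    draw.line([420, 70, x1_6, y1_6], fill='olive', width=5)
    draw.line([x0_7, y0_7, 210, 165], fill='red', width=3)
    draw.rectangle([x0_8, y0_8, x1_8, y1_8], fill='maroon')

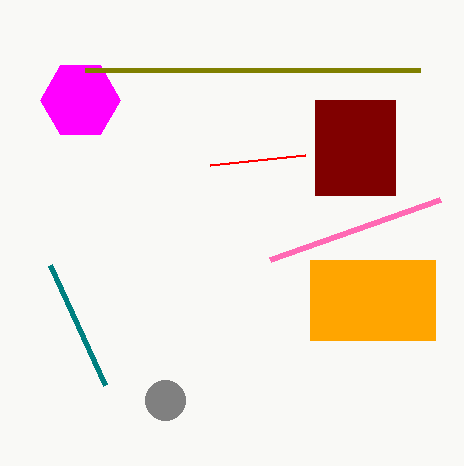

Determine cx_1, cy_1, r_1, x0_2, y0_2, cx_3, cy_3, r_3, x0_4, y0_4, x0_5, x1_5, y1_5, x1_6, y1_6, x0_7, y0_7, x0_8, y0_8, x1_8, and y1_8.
cx_1 = 165; cy_1 = 400; r_1 = 20; x0_2 = 440; y0_2 = 200; cx_3 = 80; cy_3 = 100; r_3 = 40; x0_4 = 50; y0_4 = 265; x0_5 = 310; x1_5 = 435; y1_5 = 340; x1_6 = 85; y1_6 = 70; x0_7 = 305; y0_7 = 155; x0_8 = 315; y0_8 = 100; x1_8 = 395; y1_8 = 195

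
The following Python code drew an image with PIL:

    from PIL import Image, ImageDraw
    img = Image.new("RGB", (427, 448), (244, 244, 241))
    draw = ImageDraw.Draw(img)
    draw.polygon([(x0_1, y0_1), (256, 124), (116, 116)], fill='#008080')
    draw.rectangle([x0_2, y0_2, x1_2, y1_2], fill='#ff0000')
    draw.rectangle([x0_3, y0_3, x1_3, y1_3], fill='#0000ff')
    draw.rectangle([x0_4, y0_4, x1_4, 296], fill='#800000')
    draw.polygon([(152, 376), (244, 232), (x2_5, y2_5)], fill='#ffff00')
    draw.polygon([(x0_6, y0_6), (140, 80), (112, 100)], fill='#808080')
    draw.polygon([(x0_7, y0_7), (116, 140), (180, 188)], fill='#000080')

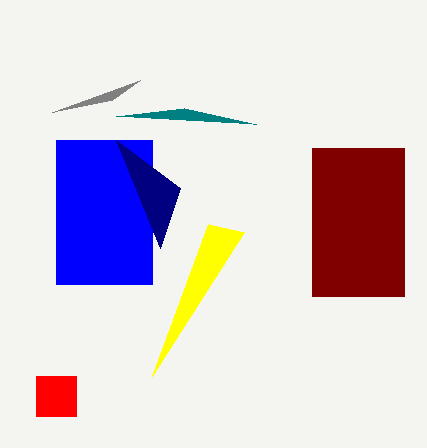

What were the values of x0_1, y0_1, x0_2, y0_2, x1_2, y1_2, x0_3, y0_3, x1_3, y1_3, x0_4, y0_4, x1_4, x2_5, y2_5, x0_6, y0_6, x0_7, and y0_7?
x0_1 = 184; y0_1 = 108; x0_2 = 36; y0_2 = 376; x1_2 = 76; y1_2 = 416; x0_3 = 56; y0_3 = 140; x1_3 = 152; y1_3 = 284; x0_4 = 312; y0_4 = 148; x1_4 = 404; x2_5 = 208; y2_5 = 224; x0_6 = 52; y0_6 = 112; x0_7 = 160; y0_7 = 248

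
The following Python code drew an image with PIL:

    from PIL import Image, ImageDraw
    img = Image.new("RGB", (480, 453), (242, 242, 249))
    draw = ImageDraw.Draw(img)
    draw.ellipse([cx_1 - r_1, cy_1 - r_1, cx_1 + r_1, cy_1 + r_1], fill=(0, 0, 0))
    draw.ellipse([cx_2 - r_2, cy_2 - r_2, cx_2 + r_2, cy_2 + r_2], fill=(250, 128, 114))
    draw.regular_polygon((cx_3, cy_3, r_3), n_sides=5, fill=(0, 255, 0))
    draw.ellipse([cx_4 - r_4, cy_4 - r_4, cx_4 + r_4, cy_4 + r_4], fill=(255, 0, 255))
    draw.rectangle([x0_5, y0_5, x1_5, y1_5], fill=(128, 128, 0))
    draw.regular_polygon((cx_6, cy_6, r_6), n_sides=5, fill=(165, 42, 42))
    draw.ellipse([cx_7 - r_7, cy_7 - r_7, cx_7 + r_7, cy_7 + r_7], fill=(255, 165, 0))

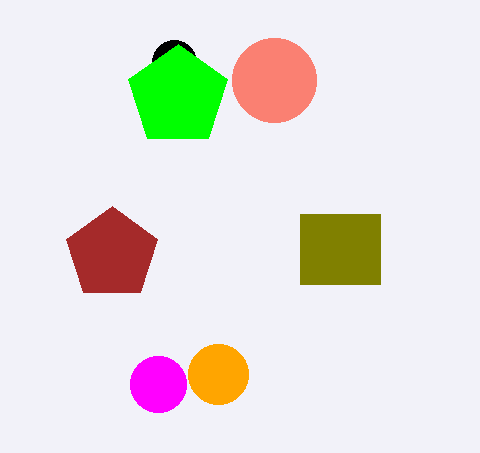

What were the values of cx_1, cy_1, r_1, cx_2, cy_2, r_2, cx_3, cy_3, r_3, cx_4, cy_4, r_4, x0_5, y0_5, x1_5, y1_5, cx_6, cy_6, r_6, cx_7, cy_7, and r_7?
cx_1 = 174; cy_1 = 62; r_1 = 22; cx_2 = 274; cy_2 = 80; r_2 = 42; cx_3 = 178; cy_3 = 96; r_3 = 52; cx_4 = 158; cy_4 = 384; r_4 = 28; x0_5 = 300; y0_5 = 214; x1_5 = 380; y1_5 = 284; cx_6 = 112; cy_6 = 254; r_6 = 48; cx_7 = 218; cy_7 = 374; r_7 = 30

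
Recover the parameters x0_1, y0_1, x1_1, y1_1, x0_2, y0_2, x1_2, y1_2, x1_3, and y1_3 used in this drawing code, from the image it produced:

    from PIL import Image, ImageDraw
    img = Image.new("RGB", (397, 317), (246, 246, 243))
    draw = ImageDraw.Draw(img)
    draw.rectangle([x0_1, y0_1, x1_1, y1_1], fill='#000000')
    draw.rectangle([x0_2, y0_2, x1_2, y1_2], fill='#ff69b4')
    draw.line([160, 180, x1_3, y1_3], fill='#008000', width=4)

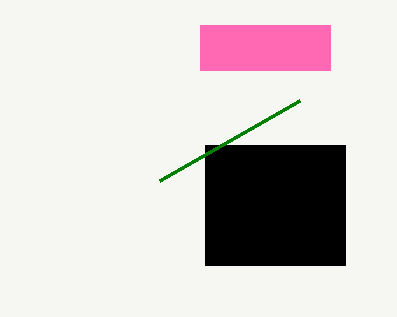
x0_1 = 205; y0_1 = 145; x1_1 = 345; y1_1 = 265; x0_2 = 200; y0_2 = 25; x1_2 = 330; y1_2 = 70; x1_3 = 300; y1_3 = 100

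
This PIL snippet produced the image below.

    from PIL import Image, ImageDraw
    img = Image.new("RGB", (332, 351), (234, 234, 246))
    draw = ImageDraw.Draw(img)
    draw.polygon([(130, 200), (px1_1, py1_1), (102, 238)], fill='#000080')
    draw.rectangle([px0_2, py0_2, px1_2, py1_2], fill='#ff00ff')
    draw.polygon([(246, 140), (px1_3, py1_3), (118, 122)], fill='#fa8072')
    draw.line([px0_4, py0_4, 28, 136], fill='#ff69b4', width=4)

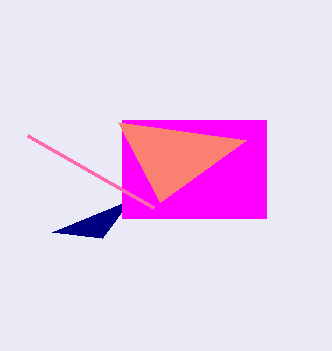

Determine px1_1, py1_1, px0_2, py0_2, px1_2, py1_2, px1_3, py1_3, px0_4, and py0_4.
px1_1 = 52, py1_1 = 232, px0_2 = 122, py0_2 = 120, px1_2 = 266, py1_2 = 218, px1_3 = 160, py1_3 = 202, px0_4 = 154, py0_4 = 208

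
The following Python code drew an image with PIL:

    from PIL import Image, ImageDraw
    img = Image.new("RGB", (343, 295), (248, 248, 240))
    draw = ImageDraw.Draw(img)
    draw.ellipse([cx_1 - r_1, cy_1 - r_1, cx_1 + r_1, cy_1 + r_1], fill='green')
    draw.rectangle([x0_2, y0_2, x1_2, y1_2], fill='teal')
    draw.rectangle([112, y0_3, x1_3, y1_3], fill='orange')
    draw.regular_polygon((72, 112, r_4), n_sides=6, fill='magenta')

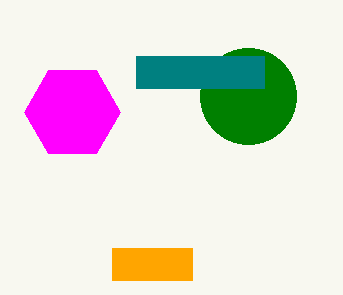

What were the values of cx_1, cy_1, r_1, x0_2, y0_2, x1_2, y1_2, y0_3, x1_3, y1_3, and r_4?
cx_1 = 248
cy_1 = 96
r_1 = 48
x0_2 = 136
y0_2 = 56
x1_2 = 264
y1_2 = 88
y0_3 = 248
x1_3 = 192
y1_3 = 280
r_4 = 48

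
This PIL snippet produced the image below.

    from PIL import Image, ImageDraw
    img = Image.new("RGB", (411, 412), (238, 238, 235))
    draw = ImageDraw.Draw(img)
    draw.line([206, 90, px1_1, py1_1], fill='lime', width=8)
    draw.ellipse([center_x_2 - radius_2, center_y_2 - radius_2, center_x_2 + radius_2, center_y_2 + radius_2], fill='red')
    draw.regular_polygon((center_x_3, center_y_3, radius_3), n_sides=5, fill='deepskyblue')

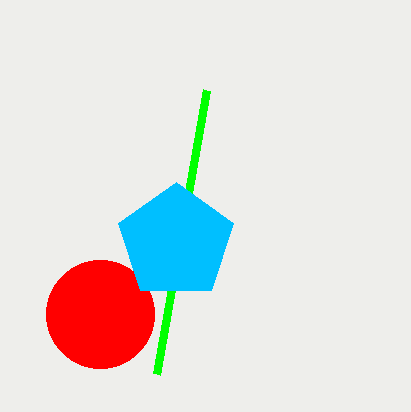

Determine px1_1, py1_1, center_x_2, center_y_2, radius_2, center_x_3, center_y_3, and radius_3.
px1_1 = 156; py1_1 = 374; center_x_2 = 100; center_y_2 = 314; radius_2 = 54; center_x_3 = 176; center_y_3 = 242; radius_3 = 60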